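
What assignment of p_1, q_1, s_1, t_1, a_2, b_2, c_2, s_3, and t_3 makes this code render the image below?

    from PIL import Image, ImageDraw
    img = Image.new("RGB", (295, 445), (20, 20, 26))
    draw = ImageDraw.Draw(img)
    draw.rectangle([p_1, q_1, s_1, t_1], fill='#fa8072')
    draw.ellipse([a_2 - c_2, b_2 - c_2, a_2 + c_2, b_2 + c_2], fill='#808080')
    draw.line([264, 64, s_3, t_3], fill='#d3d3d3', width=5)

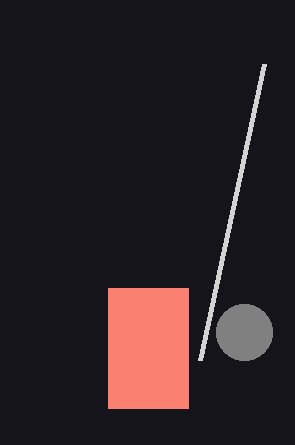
p_1 = 108
q_1 = 288
s_1 = 188
t_1 = 408
a_2 = 244
b_2 = 332
c_2 = 28
s_3 = 200
t_3 = 360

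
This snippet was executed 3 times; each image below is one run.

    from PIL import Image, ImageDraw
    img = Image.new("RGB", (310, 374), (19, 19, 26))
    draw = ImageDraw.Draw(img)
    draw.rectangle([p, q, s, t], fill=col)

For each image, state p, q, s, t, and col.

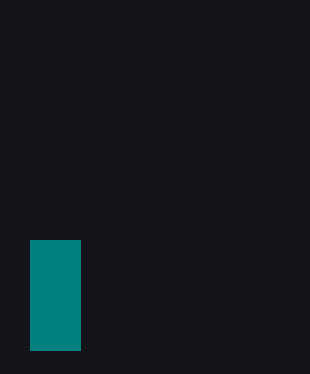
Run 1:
p = 30
q = 240
s = 80
t = 350
col = 'teal'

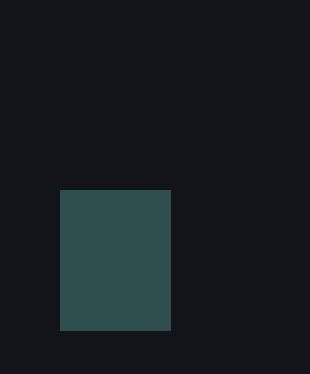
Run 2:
p = 60, q = 190, s = 170, t = 330, col = 'darkslategray'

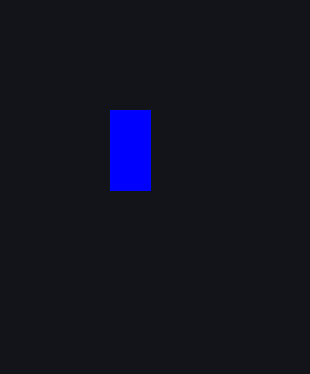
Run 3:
p = 110, q = 110, s = 150, t = 190, col = 'blue'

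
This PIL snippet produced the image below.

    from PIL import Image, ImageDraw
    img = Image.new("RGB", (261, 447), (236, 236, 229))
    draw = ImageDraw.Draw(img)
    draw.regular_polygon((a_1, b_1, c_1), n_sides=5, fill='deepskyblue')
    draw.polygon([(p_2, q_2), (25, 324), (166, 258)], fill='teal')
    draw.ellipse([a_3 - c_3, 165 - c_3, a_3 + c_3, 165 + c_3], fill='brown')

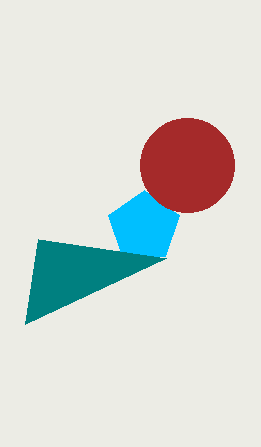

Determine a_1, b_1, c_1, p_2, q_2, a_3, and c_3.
a_1 = 144, b_1 = 227, c_1 = 37, p_2 = 38, q_2 = 239, a_3 = 187, c_3 = 47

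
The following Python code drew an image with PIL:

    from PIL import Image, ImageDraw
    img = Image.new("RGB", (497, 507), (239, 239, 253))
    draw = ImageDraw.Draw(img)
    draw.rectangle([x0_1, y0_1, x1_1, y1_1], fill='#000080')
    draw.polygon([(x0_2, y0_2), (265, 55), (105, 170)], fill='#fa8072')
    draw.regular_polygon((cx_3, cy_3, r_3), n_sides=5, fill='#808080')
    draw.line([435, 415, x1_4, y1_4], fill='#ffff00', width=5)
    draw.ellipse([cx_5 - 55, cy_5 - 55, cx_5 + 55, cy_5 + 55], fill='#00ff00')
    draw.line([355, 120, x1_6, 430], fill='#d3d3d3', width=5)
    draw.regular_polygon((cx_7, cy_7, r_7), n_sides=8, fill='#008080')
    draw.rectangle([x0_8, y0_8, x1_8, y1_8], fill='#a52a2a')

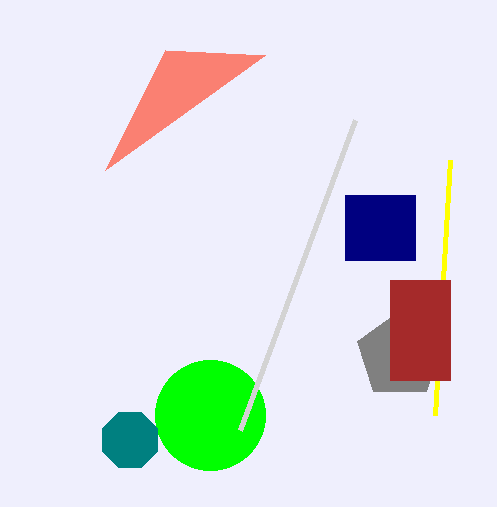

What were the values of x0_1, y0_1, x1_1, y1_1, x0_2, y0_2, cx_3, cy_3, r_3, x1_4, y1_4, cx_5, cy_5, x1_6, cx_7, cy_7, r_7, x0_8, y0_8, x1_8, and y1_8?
x0_1 = 345
y0_1 = 195
x1_1 = 415
y1_1 = 260
x0_2 = 165
y0_2 = 50
cx_3 = 400
cy_3 = 355
r_3 = 45
x1_4 = 450
y1_4 = 160
cx_5 = 210
cy_5 = 415
x1_6 = 240
cx_7 = 130
cy_7 = 440
r_7 = 30
x0_8 = 390
y0_8 = 280
x1_8 = 450
y1_8 = 380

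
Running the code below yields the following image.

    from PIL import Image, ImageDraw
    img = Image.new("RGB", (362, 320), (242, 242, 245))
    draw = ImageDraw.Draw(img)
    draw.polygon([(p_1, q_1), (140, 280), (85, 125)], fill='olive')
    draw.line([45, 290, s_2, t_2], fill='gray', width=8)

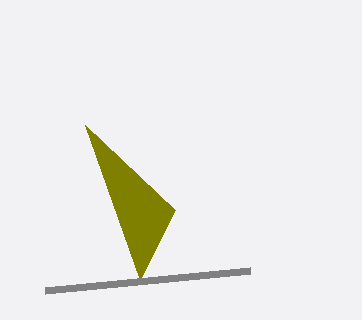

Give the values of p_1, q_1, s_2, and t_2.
p_1 = 175; q_1 = 210; s_2 = 250; t_2 = 270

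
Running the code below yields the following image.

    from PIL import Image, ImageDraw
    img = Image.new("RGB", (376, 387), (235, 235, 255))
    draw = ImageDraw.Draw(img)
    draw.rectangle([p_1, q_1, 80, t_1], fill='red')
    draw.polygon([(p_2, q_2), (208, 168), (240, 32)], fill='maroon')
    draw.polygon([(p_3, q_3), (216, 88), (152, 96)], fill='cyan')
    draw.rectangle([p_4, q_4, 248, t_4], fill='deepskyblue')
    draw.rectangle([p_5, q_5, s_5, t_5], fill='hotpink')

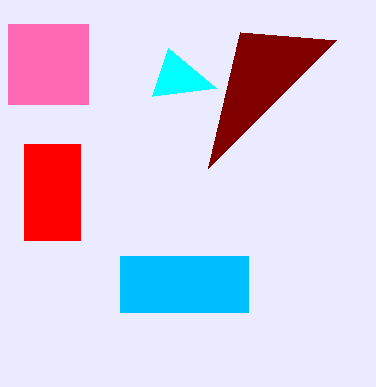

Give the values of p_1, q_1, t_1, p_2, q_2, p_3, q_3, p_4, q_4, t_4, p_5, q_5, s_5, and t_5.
p_1 = 24
q_1 = 144
t_1 = 240
p_2 = 336
q_2 = 40
p_3 = 168
q_3 = 48
p_4 = 120
q_4 = 256
t_4 = 312
p_5 = 8
q_5 = 24
s_5 = 88
t_5 = 104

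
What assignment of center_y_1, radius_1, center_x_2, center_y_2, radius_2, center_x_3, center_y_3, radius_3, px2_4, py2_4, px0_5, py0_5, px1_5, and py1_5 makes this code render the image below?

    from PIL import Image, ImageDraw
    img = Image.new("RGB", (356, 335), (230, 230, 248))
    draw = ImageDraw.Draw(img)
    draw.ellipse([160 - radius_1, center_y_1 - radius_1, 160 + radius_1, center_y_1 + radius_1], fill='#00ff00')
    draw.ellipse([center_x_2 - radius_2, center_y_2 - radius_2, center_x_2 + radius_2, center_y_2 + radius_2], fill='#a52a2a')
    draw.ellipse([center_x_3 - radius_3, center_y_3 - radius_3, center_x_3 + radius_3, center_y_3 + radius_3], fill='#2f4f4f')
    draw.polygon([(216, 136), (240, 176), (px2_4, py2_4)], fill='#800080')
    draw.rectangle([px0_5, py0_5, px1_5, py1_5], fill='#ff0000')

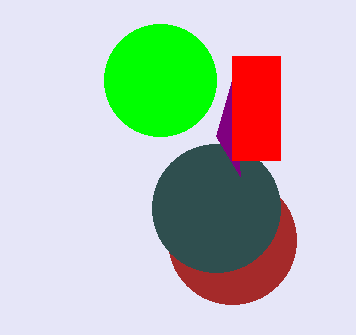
center_y_1 = 80, radius_1 = 56, center_x_2 = 232, center_y_2 = 240, radius_2 = 64, center_x_3 = 216, center_y_3 = 208, radius_3 = 64, px2_4 = 232, py2_4 = 80, px0_5 = 232, py0_5 = 56, px1_5 = 280, py1_5 = 160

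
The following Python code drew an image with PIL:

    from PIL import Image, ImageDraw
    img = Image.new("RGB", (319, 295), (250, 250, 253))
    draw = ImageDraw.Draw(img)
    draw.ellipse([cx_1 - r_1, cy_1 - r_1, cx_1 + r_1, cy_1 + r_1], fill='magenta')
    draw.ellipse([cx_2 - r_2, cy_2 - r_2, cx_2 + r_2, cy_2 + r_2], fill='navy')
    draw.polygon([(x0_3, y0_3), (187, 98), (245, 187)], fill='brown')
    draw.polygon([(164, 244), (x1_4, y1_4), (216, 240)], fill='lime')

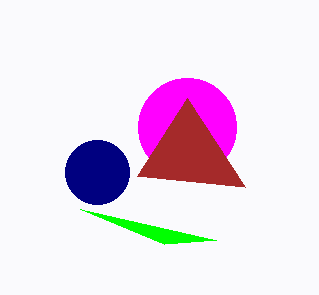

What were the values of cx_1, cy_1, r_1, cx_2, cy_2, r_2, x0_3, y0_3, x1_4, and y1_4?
cx_1 = 187
cy_1 = 127
r_1 = 49
cx_2 = 97
cy_2 = 172
r_2 = 32
x0_3 = 137
y0_3 = 176
x1_4 = 80
y1_4 = 209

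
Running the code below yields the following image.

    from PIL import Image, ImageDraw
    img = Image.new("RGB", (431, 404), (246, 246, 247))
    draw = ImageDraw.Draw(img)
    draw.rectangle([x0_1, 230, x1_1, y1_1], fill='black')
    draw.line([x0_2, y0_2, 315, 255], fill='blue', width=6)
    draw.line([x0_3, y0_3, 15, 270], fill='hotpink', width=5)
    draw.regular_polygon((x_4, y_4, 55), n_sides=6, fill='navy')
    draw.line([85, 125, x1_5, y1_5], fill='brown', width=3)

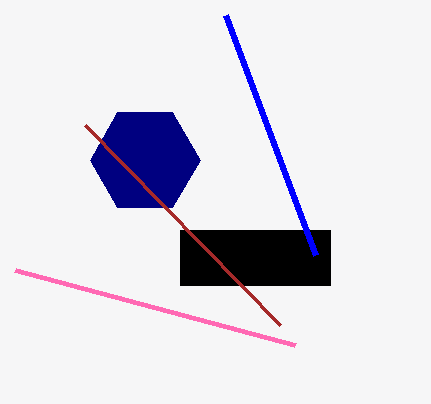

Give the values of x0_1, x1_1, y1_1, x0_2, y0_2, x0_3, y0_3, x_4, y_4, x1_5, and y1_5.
x0_1 = 180; x1_1 = 330; y1_1 = 285; x0_2 = 225; y0_2 = 15; x0_3 = 295; y0_3 = 345; x_4 = 145; y_4 = 160; x1_5 = 280; y1_5 = 325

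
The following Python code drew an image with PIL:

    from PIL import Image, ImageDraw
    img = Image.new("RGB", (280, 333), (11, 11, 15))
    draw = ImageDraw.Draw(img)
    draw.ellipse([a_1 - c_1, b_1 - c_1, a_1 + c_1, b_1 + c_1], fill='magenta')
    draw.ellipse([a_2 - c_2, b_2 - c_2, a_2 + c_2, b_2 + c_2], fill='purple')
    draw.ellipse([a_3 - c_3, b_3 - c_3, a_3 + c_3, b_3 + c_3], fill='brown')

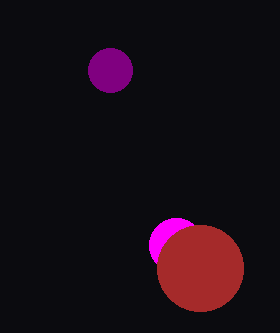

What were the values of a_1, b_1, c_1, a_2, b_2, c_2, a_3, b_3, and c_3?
a_1 = 176; b_1 = 245; c_1 = 27; a_2 = 110; b_2 = 70; c_2 = 22; a_3 = 200; b_3 = 268; c_3 = 43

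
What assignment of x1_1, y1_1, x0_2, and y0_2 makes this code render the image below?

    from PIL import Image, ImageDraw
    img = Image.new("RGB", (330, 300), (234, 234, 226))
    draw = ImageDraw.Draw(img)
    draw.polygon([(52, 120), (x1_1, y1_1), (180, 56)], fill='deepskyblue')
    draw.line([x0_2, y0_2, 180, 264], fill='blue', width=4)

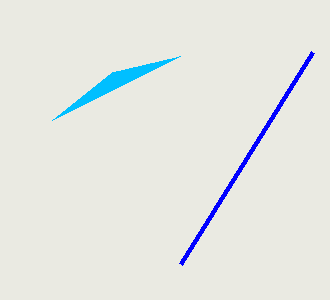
x1_1 = 112; y1_1 = 72; x0_2 = 312; y0_2 = 52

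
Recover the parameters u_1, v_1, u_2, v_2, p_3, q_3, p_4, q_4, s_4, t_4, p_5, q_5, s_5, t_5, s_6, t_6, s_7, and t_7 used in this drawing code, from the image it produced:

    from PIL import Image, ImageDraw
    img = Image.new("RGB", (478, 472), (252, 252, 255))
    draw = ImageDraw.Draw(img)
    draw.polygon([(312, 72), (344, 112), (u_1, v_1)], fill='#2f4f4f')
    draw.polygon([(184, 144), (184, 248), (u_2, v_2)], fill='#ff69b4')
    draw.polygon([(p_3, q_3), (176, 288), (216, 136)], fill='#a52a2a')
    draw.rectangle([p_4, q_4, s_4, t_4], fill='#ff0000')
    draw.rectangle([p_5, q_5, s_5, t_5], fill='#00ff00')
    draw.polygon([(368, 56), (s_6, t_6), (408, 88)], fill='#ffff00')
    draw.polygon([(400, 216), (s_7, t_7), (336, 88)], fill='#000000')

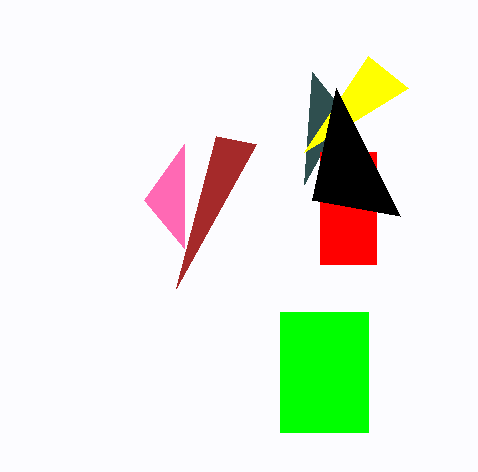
u_1 = 304
v_1 = 184
u_2 = 144
v_2 = 200
p_3 = 256
q_3 = 144
p_4 = 320
q_4 = 152
s_4 = 376
t_4 = 264
p_5 = 280
q_5 = 312
s_5 = 368
t_5 = 432
s_6 = 304
t_6 = 152
s_7 = 312
t_7 = 200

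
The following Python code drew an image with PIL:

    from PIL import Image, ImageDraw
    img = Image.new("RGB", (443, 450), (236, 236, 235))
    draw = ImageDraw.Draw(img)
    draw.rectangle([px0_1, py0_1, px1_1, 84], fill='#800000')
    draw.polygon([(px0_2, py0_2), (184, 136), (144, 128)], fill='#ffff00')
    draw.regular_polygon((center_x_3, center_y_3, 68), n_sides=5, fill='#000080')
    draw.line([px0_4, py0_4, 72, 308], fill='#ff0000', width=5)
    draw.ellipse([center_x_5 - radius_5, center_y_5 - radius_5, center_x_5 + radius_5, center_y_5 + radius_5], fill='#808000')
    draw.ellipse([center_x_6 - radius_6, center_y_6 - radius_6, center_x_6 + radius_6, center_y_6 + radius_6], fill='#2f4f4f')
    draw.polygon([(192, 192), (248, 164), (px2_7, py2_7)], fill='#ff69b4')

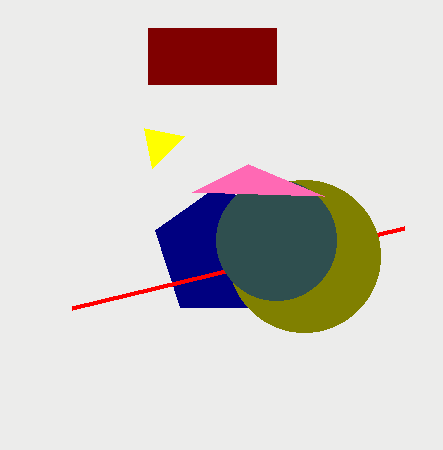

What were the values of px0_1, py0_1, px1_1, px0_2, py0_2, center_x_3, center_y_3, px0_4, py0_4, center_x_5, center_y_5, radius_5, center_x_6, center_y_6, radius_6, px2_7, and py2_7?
px0_1 = 148, py0_1 = 28, px1_1 = 276, px0_2 = 152, py0_2 = 168, center_x_3 = 220, center_y_3 = 252, px0_4 = 404, py0_4 = 228, center_x_5 = 304, center_y_5 = 256, radius_5 = 76, center_x_6 = 276, center_y_6 = 240, radius_6 = 60, px2_7 = 324, py2_7 = 196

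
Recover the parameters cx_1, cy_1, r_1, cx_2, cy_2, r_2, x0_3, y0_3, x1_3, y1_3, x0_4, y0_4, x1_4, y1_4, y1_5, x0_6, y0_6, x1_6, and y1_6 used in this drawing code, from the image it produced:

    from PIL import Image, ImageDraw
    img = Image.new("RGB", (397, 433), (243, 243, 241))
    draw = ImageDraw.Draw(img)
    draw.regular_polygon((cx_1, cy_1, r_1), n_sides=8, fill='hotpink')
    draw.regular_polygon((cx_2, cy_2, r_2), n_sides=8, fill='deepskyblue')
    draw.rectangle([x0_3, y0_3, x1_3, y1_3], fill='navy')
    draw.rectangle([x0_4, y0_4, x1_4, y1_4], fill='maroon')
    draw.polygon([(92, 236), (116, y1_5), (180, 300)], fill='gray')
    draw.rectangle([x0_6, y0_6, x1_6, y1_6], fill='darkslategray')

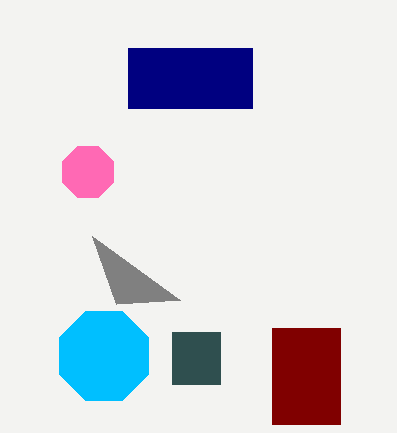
cx_1 = 88, cy_1 = 172, r_1 = 28, cx_2 = 104, cy_2 = 356, r_2 = 48, x0_3 = 128, y0_3 = 48, x1_3 = 252, y1_3 = 108, x0_4 = 272, y0_4 = 328, x1_4 = 340, y1_4 = 424, y1_5 = 304, x0_6 = 172, y0_6 = 332, x1_6 = 220, y1_6 = 384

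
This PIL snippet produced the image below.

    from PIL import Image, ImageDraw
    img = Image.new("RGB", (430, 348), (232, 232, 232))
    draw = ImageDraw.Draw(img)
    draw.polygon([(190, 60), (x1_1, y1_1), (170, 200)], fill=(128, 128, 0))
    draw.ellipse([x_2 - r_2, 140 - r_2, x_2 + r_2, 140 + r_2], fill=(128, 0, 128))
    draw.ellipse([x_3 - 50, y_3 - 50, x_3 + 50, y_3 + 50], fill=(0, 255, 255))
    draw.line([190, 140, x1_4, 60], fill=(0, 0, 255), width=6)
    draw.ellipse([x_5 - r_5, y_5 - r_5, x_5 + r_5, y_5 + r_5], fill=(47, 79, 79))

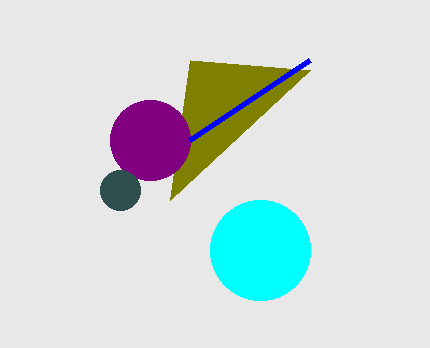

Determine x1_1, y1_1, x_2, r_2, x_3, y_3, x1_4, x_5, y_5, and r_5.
x1_1 = 310
y1_1 = 70
x_2 = 150
r_2 = 40
x_3 = 260
y_3 = 250
x1_4 = 310
x_5 = 120
y_5 = 190
r_5 = 20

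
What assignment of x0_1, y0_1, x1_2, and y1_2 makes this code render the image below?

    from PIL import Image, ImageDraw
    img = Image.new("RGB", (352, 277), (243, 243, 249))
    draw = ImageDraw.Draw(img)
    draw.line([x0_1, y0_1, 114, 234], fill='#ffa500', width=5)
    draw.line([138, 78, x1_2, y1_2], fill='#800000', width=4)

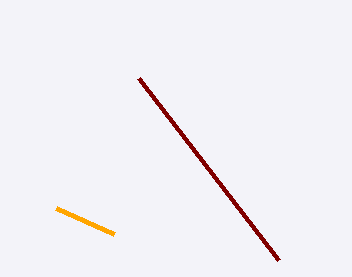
x0_1 = 56
y0_1 = 208
x1_2 = 278
y1_2 = 260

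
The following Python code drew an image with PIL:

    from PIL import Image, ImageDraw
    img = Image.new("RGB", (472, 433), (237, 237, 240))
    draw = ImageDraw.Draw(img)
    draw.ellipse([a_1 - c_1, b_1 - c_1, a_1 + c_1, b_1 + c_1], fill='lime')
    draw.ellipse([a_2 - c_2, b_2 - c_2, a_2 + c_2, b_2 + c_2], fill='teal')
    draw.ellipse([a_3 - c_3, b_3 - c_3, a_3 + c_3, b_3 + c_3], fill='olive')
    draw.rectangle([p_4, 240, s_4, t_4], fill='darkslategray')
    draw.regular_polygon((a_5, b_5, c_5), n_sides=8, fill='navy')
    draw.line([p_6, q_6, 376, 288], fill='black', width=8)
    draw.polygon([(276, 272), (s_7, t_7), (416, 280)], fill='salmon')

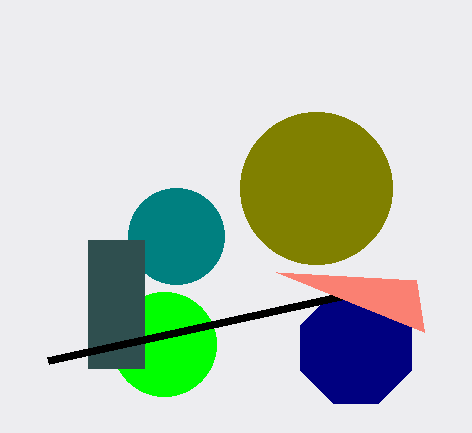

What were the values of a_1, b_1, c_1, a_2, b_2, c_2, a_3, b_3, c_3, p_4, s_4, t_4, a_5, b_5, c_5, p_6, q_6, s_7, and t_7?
a_1 = 164
b_1 = 344
c_1 = 52
a_2 = 176
b_2 = 236
c_2 = 48
a_3 = 316
b_3 = 188
c_3 = 76
p_4 = 88
s_4 = 144
t_4 = 368
a_5 = 356
b_5 = 348
c_5 = 60
p_6 = 48
q_6 = 360
s_7 = 424
t_7 = 332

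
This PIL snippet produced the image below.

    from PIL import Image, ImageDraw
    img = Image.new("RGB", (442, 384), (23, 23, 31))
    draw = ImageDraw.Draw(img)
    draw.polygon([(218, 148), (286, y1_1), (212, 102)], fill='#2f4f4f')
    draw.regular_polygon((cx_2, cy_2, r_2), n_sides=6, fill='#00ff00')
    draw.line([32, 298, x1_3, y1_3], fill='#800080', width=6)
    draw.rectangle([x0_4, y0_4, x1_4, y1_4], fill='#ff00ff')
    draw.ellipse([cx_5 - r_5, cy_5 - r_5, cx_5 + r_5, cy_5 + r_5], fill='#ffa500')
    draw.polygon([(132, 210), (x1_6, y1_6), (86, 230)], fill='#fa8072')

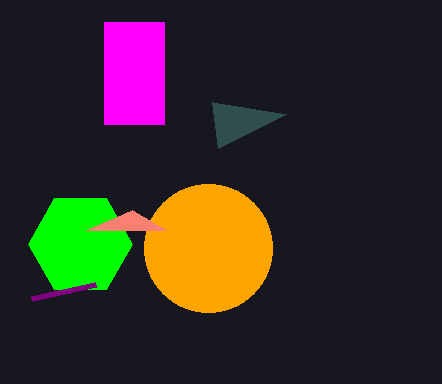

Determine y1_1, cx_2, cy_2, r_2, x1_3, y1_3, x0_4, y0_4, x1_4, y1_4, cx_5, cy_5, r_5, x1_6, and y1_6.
y1_1 = 114, cx_2 = 80, cy_2 = 244, r_2 = 52, x1_3 = 96, y1_3 = 284, x0_4 = 104, y0_4 = 22, x1_4 = 164, y1_4 = 124, cx_5 = 208, cy_5 = 248, r_5 = 64, x1_6 = 166, y1_6 = 230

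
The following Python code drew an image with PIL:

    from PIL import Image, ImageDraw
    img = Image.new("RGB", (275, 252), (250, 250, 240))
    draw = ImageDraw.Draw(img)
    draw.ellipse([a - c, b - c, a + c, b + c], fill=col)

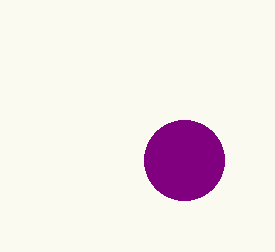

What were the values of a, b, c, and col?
a = 184, b = 160, c = 40, col = 'purple'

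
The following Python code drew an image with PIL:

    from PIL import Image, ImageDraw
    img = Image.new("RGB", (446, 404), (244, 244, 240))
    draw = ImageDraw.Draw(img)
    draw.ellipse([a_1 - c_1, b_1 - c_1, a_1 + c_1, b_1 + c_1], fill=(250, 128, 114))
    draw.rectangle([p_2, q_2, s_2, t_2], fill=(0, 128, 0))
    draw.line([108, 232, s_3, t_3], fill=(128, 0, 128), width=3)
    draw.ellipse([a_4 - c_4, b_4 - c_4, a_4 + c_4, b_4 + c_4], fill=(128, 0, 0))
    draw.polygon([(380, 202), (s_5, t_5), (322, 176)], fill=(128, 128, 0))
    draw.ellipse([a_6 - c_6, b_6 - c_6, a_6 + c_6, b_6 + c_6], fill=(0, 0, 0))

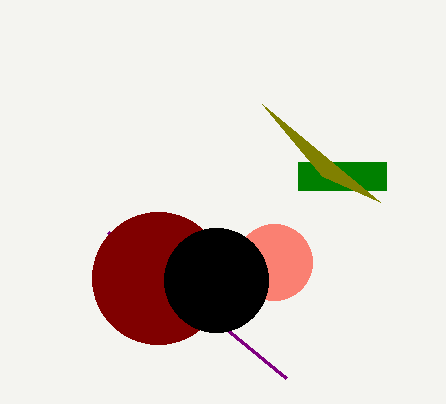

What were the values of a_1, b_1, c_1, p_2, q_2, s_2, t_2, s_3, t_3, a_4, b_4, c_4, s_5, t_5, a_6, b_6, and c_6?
a_1 = 274
b_1 = 262
c_1 = 38
p_2 = 298
q_2 = 162
s_2 = 386
t_2 = 190
s_3 = 286
t_3 = 378
a_4 = 158
b_4 = 278
c_4 = 66
s_5 = 262
t_5 = 104
a_6 = 216
b_6 = 280
c_6 = 52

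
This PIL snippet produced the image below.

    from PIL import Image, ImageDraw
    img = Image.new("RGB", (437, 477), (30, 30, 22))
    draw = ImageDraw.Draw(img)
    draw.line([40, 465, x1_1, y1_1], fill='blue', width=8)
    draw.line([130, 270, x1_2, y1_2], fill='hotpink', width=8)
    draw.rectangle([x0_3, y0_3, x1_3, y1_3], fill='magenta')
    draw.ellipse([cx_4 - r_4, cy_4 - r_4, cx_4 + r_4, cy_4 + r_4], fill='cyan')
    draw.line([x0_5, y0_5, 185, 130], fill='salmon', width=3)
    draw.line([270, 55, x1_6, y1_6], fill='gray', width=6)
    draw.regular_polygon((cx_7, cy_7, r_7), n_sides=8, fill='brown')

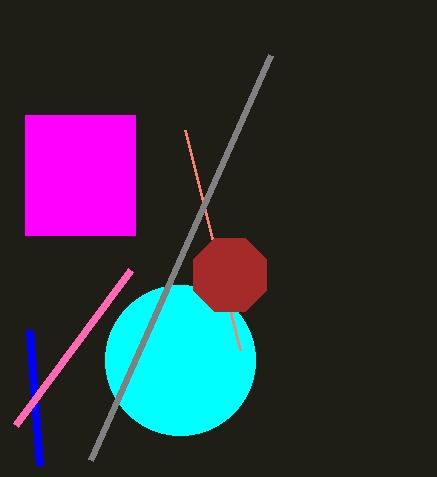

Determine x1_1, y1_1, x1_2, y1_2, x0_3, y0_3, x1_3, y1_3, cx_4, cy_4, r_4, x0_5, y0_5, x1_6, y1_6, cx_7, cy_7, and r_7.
x1_1 = 30; y1_1 = 330; x1_2 = 15; y1_2 = 425; x0_3 = 25; y0_3 = 115; x1_3 = 135; y1_3 = 235; cx_4 = 180; cy_4 = 360; r_4 = 75; x0_5 = 240; y0_5 = 350; x1_6 = 90; y1_6 = 460; cx_7 = 230; cy_7 = 275; r_7 = 40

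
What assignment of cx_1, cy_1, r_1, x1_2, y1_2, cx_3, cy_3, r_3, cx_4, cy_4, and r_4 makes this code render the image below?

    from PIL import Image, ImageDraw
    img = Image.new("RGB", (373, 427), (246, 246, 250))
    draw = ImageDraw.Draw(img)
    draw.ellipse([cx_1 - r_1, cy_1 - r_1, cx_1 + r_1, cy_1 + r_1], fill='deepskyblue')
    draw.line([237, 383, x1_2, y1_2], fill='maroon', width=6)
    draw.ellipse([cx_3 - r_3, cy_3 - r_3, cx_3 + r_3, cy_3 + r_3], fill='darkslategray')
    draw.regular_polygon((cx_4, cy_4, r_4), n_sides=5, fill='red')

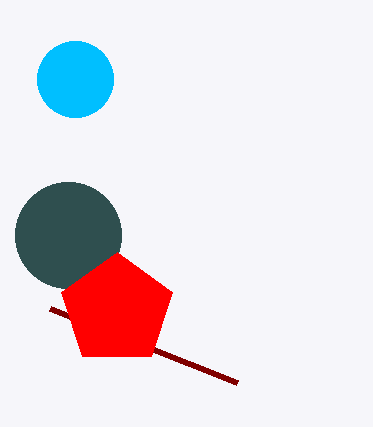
cx_1 = 75; cy_1 = 79; r_1 = 38; x1_2 = 50; y1_2 = 309; cx_3 = 68; cy_3 = 235; r_3 = 53; cx_4 = 117; cy_4 = 310; r_4 = 58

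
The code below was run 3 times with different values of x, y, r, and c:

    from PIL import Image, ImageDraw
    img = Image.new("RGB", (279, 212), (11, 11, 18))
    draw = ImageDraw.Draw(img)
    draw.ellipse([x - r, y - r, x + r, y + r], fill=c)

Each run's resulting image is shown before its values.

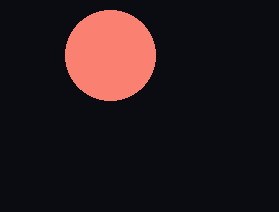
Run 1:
x = 110
y = 55
r = 45
c = 'salmon'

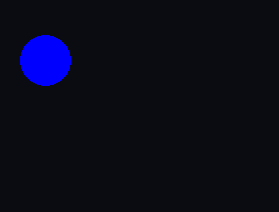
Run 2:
x = 45; y = 60; r = 25; c = 'blue'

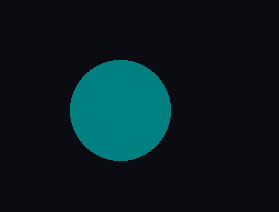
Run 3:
x = 120; y = 110; r = 50; c = 'teal'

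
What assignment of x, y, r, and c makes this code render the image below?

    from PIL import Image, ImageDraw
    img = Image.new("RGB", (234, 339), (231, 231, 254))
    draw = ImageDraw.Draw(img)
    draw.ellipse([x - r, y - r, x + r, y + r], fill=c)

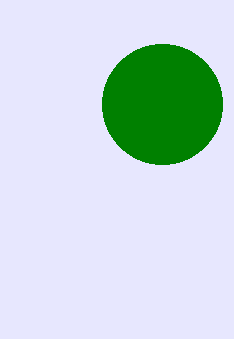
x = 162
y = 104
r = 60
c = 'green'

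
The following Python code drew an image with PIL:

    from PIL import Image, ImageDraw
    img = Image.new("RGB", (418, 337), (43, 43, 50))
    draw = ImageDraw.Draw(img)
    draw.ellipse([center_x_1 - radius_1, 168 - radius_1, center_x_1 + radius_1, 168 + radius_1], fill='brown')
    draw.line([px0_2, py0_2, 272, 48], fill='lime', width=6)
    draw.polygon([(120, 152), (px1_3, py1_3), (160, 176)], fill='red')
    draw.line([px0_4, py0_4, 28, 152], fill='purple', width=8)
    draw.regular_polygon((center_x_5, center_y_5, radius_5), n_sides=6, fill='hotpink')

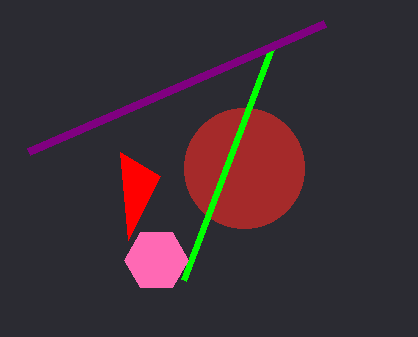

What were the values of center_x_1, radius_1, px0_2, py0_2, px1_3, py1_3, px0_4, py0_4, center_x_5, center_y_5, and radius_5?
center_x_1 = 244
radius_1 = 60
px0_2 = 184
py0_2 = 280
px1_3 = 128
py1_3 = 240
px0_4 = 324
py0_4 = 24
center_x_5 = 156
center_y_5 = 260
radius_5 = 32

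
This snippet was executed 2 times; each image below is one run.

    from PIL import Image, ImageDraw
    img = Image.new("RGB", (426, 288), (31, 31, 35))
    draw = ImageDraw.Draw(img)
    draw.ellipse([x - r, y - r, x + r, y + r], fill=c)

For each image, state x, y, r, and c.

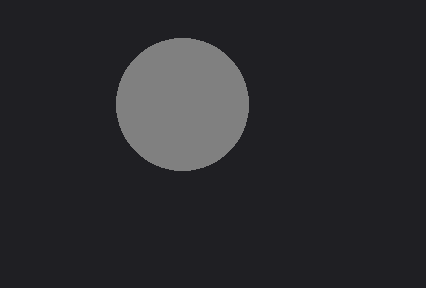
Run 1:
x = 182
y = 104
r = 66
c = 'gray'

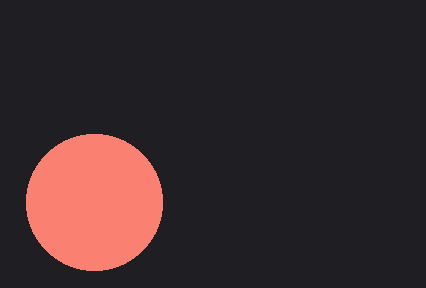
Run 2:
x = 94, y = 202, r = 68, c = 'salmon'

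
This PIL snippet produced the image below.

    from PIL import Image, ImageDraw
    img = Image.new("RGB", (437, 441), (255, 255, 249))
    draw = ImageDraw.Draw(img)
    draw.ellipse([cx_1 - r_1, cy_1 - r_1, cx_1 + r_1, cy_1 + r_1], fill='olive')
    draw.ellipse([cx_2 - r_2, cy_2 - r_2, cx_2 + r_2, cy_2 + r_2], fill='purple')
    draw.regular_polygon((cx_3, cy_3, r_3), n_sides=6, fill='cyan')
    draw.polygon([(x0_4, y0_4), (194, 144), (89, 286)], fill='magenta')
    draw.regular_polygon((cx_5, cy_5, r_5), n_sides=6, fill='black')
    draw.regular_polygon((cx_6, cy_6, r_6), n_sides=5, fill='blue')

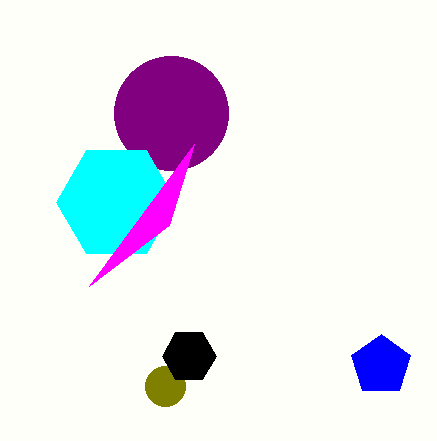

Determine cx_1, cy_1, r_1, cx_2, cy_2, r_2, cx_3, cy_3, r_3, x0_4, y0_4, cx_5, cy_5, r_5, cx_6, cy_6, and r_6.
cx_1 = 165; cy_1 = 386; r_1 = 20; cx_2 = 171; cy_2 = 113; r_2 = 57; cx_3 = 116; cy_3 = 202; r_3 = 60; x0_4 = 169; y0_4 = 225; cx_5 = 189; cy_5 = 356; r_5 = 27; cx_6 = 381; cy_6 = 365; r_6 = 31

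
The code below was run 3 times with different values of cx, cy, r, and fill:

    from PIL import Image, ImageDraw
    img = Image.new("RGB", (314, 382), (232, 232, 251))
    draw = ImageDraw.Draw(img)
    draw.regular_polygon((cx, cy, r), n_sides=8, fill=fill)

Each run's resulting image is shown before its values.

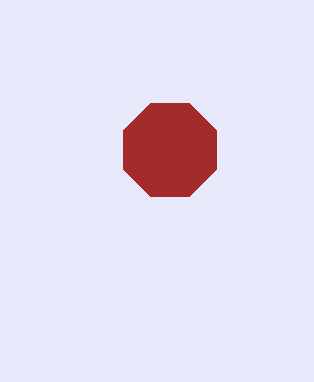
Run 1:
cx = 170
cy = 150
r = 50
fill = 'brown'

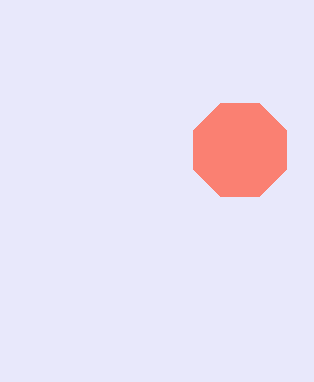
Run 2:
cx = 240, cy = 150, r = 50, fill = 'salmon'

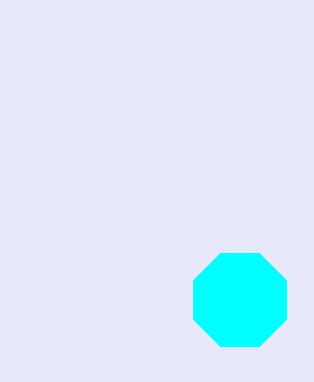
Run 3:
cx = 240, cy = 300, r = 50, fill = 'cyan'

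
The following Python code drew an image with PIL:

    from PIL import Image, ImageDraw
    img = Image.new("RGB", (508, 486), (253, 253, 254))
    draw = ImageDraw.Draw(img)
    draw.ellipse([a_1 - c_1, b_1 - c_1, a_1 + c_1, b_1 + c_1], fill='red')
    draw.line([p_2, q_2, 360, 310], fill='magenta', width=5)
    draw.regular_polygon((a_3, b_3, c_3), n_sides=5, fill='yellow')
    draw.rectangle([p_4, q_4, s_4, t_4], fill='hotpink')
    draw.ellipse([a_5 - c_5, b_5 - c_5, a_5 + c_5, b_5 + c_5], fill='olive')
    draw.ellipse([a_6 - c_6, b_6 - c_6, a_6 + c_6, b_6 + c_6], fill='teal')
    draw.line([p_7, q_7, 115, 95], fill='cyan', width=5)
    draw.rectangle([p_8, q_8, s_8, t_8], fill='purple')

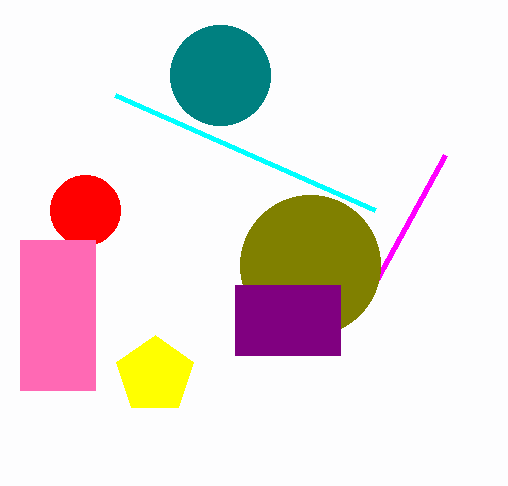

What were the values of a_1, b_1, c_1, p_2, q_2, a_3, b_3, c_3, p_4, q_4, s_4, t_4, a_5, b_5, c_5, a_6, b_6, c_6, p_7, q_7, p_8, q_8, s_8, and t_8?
a_1 = 85; b_1 = 210; c_1 = 35; p_2 = 445; q_2 = 155; a_3 = 155; b_3 = 375; c_3 = 40; p_4 = 20; q_4 = 240; s_4 = 95; t_4 = 390; a_5 = 310; b_5 = 265; c_5 = 70; a_6 = 220; b_6 = 75; c_6 = 50; p_7 = 375; q_7 = 210; p_8 = 235; q_8 = 285; s_8 = 340; t_8 = 355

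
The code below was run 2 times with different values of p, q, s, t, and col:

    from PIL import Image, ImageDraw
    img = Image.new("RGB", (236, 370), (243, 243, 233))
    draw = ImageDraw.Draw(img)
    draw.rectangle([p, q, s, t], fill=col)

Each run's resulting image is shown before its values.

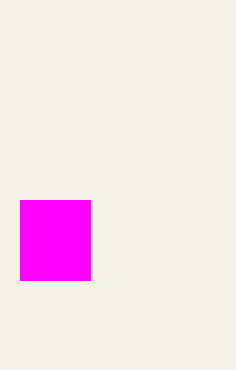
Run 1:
p = 20
q = 200
s = 90
t = 280
col = 'magenta'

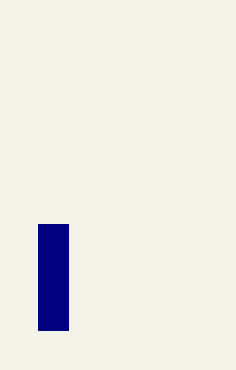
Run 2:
p = 38; q = 224; s = 68; t = 330; col = 'navy'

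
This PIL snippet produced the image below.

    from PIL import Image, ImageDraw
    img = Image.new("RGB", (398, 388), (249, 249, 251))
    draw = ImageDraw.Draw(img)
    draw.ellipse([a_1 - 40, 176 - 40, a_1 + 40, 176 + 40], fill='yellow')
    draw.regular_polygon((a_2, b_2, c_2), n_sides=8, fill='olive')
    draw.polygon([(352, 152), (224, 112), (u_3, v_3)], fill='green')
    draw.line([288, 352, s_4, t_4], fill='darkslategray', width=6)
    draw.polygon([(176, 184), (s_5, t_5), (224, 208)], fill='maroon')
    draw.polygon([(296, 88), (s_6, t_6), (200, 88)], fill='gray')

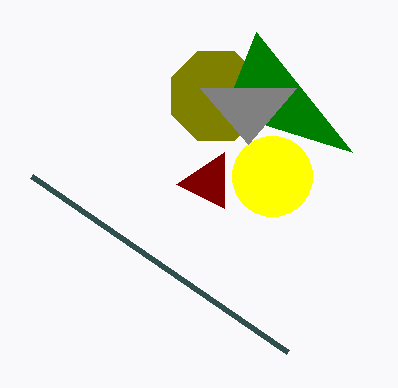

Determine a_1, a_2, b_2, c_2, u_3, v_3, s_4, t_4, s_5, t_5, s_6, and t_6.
a_1 = 272
a_2 = 216
b_2 = 96
c_2 = 48
u_3 = 256
v_3 = 32
s_4 = 32
t_4 = 176
s_5 = 224
t_5 = 152
s_6 = 248
t_6 = 144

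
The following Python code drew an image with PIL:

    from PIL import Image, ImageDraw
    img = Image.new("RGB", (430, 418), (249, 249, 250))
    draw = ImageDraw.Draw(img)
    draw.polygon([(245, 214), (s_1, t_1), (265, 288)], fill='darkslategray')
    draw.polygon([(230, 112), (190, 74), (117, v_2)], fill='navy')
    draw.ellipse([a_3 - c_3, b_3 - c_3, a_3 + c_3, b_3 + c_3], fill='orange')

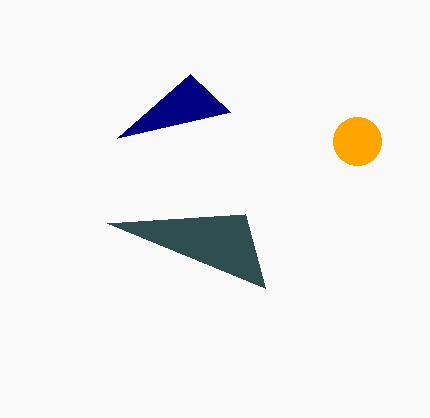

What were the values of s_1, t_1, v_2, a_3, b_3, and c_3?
s_1 = 107, t_1 = 223, v_2 = 138, a_3 = 357, b_3 = 141, c_3 = 24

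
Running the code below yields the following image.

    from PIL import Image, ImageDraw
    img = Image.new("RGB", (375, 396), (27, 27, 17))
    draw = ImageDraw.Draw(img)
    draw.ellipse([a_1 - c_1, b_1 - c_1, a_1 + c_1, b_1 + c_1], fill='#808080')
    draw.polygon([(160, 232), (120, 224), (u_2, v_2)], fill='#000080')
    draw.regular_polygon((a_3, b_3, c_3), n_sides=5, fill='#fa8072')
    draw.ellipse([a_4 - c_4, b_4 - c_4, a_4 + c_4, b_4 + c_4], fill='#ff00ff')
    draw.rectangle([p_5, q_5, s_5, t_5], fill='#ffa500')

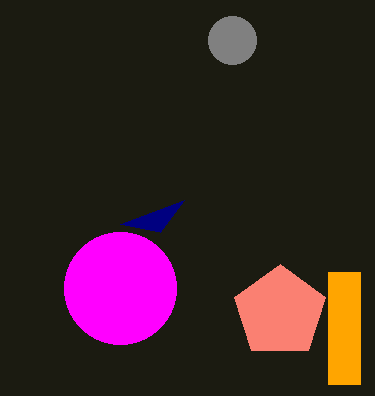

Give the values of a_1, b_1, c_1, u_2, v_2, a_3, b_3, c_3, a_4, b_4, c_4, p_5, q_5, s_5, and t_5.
a_1 = 232; b_1 = 40; c_1 = 24; u_2 = 184; v_2 = 200; a_3 = 280; b_3 = 312; c_3 = 48; a_4 = 120; b_4 = 288; c_4 = 56; p_5 = 328; q_5 = 272; s_5 = 360; t_5 = 384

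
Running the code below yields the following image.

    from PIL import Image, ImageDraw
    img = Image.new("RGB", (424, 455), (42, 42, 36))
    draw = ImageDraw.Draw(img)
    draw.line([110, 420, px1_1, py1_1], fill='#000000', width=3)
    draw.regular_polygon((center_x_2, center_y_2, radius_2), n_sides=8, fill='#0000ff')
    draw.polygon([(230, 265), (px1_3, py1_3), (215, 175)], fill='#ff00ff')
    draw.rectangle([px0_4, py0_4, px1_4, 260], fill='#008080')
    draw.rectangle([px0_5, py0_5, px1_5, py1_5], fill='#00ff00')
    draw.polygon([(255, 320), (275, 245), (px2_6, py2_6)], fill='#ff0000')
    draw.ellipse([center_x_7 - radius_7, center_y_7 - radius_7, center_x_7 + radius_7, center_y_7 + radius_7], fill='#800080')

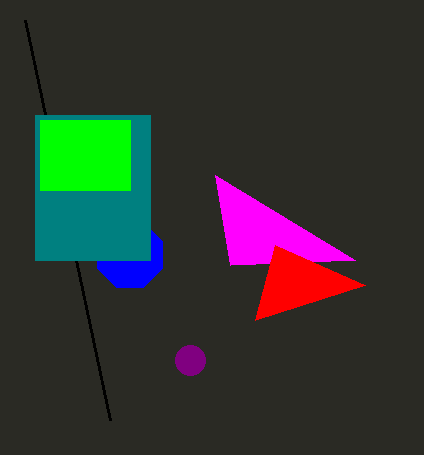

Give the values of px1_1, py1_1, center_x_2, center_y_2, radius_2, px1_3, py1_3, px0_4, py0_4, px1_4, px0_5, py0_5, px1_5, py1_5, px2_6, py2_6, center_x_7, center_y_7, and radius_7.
px1_1 = 25, py1_1 = 20, center_x_2 = 130, center_y_2 = 255, radius_2 = 35, px1_3 = 355, py1_3 = 260, px0_4 = 35, py0_4 = 115, px1_4 = 150, px0_5 = 40, py0_5 = 120, px1_5 = 130, py1_5 = 190, px2_6 = 365, py2_6 = 285, center_x_7 = 190, center_y_7 = 360, radius_7 = 15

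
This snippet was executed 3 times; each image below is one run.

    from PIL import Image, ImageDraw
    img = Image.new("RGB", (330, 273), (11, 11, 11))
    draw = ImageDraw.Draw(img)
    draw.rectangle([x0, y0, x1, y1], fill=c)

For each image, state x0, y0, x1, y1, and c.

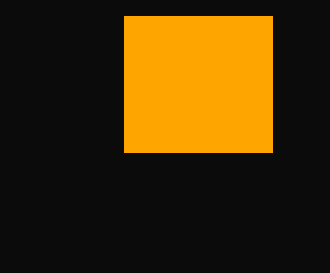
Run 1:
x0 = 124, y0 = 16, x1 = 272, y1 = 152, c = 'orange'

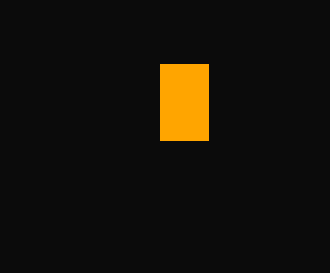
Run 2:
x0 = 160, y0 = 64, x1 = 208, y1 = 140, c = 'orange'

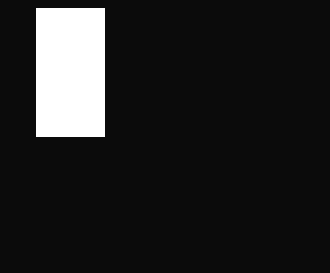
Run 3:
x0 = 36; y0 = 8; x1 = 104; y1 = 136; c = 'white'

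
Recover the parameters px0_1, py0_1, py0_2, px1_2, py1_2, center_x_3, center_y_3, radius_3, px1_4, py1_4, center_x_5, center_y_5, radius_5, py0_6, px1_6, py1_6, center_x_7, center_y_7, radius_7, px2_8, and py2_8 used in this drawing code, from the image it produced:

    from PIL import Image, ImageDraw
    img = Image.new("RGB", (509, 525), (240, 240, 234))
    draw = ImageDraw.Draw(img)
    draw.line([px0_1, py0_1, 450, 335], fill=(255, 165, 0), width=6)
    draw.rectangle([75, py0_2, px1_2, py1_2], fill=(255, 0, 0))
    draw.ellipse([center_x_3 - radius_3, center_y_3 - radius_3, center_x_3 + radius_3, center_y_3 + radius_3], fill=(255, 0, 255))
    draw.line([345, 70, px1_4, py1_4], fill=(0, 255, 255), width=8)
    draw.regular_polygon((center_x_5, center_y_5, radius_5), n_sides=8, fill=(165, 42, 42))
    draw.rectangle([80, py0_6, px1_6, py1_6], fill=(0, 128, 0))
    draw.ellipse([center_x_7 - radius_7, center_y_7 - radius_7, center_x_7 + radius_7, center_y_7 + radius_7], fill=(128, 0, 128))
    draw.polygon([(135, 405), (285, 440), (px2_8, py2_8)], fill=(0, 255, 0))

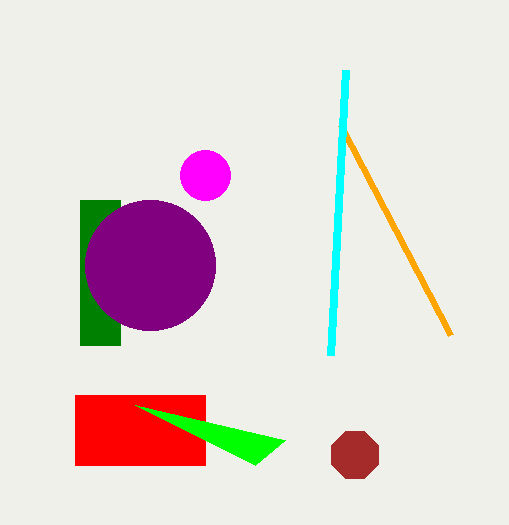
px0_1 = 340; py0_1 = 125; py0_2 = 395; px1_2 = 205; py1_2 = 465; center_x_3 = 205; center_y_3 = 175; radius_3 = 25; px1_4 = 330; py1_4 = 355; center_x_5 = 355; center_y_5 = 455; radius_5 = 25; py0_6 = 200; px1_6 = 120; py1_6 = 345; center_x_7 = 150; center_y_7 = 265; radius_7 = 65; px2_8 = 255; py2_8 = 465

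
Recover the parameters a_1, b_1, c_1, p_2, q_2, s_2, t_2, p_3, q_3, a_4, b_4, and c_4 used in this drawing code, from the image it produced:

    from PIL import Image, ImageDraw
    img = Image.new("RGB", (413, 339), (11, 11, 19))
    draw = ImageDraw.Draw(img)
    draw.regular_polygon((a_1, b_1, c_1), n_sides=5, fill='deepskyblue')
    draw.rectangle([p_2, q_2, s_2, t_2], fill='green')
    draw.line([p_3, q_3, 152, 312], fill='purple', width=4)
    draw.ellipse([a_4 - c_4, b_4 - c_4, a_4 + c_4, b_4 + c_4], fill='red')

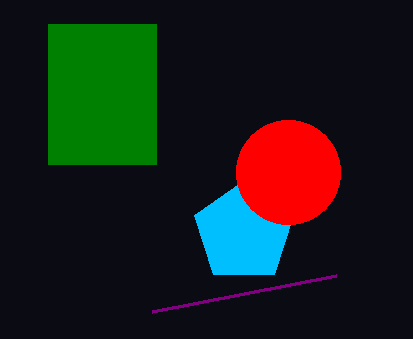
a_1 = 244
b_1 = 232
c_1 = 52
p_2 = 48
q_2 = 24
s_2 = 156
t_2 = 164
p_3 = 336
q_3 = 276
a_4 = 288
b_4 = 172
c_4 = 52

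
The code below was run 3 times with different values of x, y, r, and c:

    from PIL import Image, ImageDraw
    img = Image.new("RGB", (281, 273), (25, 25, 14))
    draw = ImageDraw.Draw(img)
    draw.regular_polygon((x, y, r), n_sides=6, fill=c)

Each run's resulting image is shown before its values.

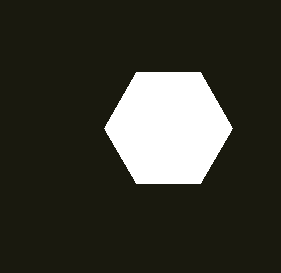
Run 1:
x = 168; y = 128; r = 64; c = 'white'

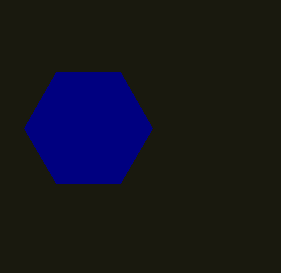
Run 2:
x = 88; y = 128; r = 64; c = 'navy'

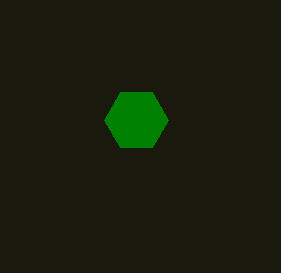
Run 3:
x = 136
y = 120
r = 32
c = 'green'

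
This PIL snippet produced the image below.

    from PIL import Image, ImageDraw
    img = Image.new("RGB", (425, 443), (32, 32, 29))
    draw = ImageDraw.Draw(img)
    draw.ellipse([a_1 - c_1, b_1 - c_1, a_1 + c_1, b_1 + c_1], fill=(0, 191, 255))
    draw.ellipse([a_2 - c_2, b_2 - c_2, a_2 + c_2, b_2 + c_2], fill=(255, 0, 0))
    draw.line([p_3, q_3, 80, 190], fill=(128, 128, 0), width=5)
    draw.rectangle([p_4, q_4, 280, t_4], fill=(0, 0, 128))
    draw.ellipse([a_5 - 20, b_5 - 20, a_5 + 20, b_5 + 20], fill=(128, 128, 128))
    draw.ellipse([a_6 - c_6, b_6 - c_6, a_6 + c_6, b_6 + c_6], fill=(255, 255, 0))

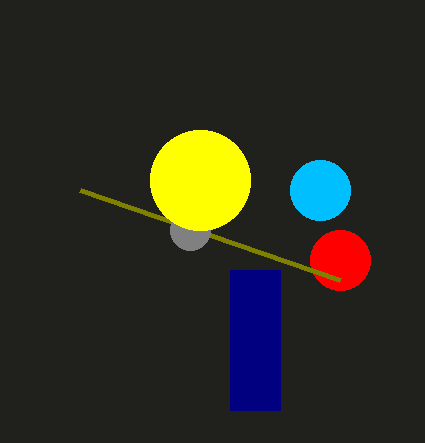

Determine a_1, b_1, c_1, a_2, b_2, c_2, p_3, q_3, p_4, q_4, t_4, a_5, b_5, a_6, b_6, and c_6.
a_1 = 320; b_1 = 190; c_1 = 30; a_2 = 340; b_2 = 260; c_2 = 30; p_3 = 340; q_3 = 280; p_4 = 230; q_4 = 270; t_4 = 410; a_5 = 190; b_5 = 230; a_6 = 200; b_6 = 180; c_6 = 50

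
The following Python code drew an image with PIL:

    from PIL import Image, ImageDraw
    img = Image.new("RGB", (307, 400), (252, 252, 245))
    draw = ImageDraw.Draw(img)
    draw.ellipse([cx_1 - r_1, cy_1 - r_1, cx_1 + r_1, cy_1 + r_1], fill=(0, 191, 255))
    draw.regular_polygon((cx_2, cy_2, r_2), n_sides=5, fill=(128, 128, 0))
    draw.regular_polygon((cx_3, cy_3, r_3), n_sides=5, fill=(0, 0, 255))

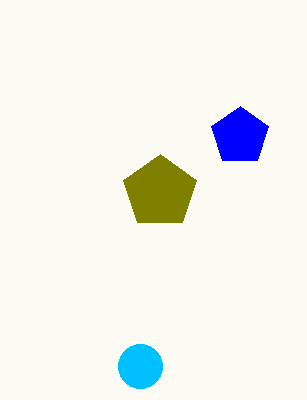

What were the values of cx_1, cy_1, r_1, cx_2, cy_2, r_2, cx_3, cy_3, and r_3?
cx_1 = 140
cy_1 = 366
r_1 = 22
cx_2 = 160
cy_2 = 192
r_2 = 38
cx_3 = 240
cy_3 = 136
r_3 = 30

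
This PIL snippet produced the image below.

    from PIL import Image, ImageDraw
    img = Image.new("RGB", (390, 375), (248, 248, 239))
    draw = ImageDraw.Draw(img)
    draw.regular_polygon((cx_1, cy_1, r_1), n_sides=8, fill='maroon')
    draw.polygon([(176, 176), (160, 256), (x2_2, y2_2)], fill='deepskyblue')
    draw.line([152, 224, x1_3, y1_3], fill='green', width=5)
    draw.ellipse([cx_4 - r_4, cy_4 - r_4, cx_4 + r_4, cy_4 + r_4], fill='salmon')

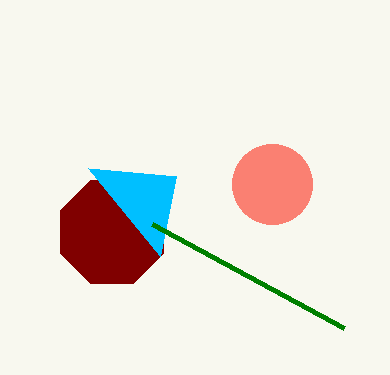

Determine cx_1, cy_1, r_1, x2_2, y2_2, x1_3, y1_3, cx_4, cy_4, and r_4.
cx_1 = 112, cy_1 = 232, r_1 = 56, x2_2 = 88, y2_2 = 168, x1_3 = 344, y1_3 = 328, cx_4 = 272, cy_4 = 184, r_4 = 40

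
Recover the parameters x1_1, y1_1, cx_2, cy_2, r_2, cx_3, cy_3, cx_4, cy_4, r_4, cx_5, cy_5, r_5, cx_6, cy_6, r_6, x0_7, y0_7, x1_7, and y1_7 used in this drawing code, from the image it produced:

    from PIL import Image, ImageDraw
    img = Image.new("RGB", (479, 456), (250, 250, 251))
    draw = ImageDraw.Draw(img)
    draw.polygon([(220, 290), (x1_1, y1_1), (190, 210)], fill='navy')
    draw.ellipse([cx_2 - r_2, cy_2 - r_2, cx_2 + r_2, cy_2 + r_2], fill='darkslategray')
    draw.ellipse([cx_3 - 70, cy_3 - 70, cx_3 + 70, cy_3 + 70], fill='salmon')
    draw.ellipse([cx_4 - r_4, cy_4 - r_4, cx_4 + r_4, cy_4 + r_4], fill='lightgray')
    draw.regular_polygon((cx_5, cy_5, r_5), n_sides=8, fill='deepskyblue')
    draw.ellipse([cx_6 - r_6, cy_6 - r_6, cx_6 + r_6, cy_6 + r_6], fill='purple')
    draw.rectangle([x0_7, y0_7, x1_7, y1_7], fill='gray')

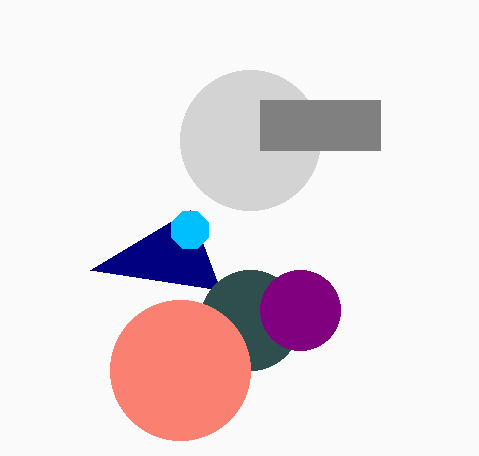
x1_1 = 90
y1_1 = 270
cx_2 = 250
cy_2 = 320
r_2 = 50
cx_3 = 180
cy_3 = 370
cx_4 = 250
cy_4 = 140
r_4 = 70
cx_5 = 190
cy_5 = 230
r_5 = 20
cx_6 = 300
cy_6 = 310
r_6 = 40
x0_7 = 260
y0_7 = 100
x1_7 = 380
y1_7 = 150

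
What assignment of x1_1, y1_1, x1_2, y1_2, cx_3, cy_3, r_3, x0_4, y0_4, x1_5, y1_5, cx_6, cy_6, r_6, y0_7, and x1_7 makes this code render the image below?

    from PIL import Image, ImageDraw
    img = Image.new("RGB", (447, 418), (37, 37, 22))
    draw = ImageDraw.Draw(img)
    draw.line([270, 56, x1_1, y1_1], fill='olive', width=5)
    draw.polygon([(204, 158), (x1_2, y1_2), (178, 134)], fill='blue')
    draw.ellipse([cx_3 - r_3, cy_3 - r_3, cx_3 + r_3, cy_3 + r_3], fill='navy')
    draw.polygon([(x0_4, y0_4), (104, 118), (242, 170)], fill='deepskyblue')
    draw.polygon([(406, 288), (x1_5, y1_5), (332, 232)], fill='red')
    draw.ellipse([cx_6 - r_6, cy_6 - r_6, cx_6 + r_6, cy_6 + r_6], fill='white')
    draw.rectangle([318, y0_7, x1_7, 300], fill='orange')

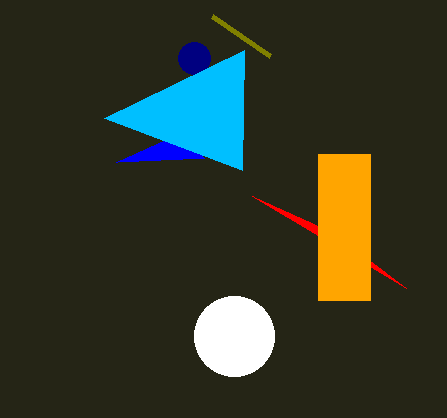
x1_1 = 212; y1_1 = 16; x1_2 = 116; y1_2 = 162; cx_3 = 194; cy_3 = 58; r_3 = 16; x0_4 = 244; y0_4 = 50; x1_5 = 252; y1_5 = 196; cx_6 = 234; cy_6 = 336; r_6 = 40; y0_7 = 154; x1_7 = 370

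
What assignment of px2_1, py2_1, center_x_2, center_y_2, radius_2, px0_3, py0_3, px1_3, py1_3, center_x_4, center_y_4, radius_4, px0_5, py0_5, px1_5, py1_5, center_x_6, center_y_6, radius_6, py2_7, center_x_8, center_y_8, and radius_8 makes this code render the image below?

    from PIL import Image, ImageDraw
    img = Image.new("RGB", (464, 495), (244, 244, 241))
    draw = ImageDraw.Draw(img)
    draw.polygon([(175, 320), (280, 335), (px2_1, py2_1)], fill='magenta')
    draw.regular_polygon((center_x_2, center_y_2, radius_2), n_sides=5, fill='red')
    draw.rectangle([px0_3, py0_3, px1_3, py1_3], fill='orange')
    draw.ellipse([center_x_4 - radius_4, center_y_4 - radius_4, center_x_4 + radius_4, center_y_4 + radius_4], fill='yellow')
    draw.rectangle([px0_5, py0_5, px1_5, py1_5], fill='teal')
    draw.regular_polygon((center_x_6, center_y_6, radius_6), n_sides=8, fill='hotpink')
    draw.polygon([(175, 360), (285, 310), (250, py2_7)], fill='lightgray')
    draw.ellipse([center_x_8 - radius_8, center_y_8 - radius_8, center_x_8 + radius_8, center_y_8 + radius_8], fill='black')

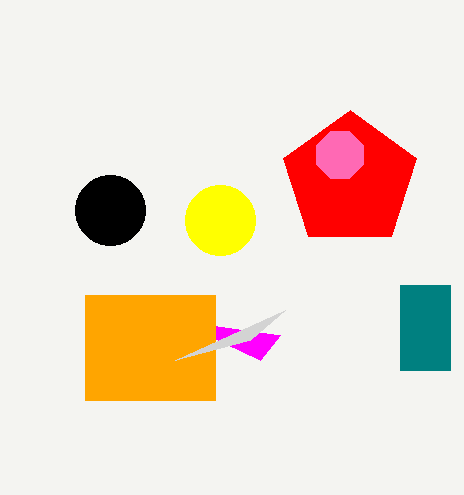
px2_1 = 260
py2_1 = 360
center_x_2 = 350
center_y_2 = 180
radius_2 = 70
px0_3 = 85
py0_3 = 295
px1_3 = 215
py1_3 = 400
center_x_4 = 220
center_y_4 = 220
radius_4 = 35
px0_5 = 400
py0_5 = 285
px1_5 = 450
py1_5 = 370
center_x_6 = 340
center_y_6 = 155
radius_6 = 25
py2_7 = 340
center_x_8 = 110
center_y_8 = 210
radius_8 = 35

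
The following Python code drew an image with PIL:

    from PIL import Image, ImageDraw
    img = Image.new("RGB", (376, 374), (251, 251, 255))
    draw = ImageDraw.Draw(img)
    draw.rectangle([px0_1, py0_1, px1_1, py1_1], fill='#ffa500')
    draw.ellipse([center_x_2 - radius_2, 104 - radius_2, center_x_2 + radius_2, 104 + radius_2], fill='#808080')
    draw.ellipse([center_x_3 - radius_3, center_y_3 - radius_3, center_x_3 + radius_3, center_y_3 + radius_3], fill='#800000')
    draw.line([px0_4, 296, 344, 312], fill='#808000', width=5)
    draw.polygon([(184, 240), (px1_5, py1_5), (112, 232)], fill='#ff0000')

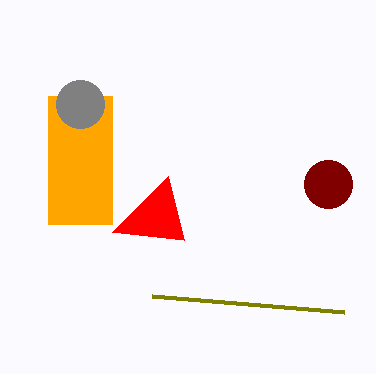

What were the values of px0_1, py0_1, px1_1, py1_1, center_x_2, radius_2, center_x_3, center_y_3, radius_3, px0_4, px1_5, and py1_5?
px0_1 = 48, py0_1 = 96, px1_1 = 112, py1_1 = 224, center_x_2 = 80, radius_2 = 24, center_x_3 = 328, center_y_3 = 184, radius_3 = 24, px0_4 = 152, px1_5 = 168, py1_5 = 176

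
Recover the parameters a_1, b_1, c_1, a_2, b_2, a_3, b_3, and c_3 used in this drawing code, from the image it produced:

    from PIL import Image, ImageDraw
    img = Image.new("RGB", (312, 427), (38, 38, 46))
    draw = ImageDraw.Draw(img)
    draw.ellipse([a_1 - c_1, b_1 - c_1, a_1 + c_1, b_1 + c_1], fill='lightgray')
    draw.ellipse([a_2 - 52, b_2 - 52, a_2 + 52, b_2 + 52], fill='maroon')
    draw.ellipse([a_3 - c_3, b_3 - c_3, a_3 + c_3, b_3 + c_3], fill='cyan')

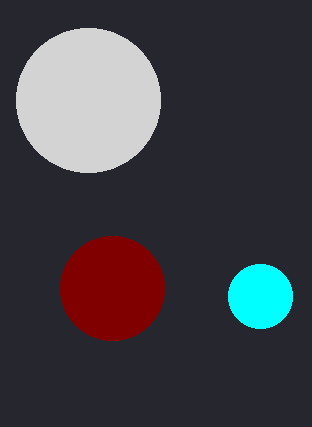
a_1 = 88; b_1 = 100; c_1 = 72; a_2 = 112; b_2 = 288; a_3 = 260; b_3 = 296; c_3 = 32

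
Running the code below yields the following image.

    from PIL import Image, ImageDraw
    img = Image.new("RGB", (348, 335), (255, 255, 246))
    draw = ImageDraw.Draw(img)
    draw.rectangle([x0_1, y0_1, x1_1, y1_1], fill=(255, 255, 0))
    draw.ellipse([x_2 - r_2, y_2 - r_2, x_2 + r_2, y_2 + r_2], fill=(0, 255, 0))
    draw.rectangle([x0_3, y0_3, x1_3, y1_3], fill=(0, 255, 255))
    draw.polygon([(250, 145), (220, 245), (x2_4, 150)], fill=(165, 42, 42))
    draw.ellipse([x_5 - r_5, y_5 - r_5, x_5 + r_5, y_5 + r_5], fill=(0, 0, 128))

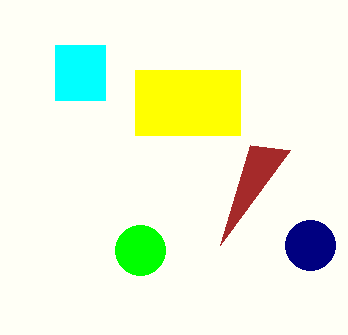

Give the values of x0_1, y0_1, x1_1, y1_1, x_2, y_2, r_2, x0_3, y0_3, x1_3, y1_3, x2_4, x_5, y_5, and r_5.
x0_1 = 135; y0_1 = 70; x1_1 = 240; y1_1 = 135; x_2 = 140; y_2 = 250; r_2 = 25; x0_3 = 55; y0_3 = 45; x1_3 = 105; y1_3 = 100; x2_4 = 290; x_5 = 310; y_5 = 245; r_5 = 25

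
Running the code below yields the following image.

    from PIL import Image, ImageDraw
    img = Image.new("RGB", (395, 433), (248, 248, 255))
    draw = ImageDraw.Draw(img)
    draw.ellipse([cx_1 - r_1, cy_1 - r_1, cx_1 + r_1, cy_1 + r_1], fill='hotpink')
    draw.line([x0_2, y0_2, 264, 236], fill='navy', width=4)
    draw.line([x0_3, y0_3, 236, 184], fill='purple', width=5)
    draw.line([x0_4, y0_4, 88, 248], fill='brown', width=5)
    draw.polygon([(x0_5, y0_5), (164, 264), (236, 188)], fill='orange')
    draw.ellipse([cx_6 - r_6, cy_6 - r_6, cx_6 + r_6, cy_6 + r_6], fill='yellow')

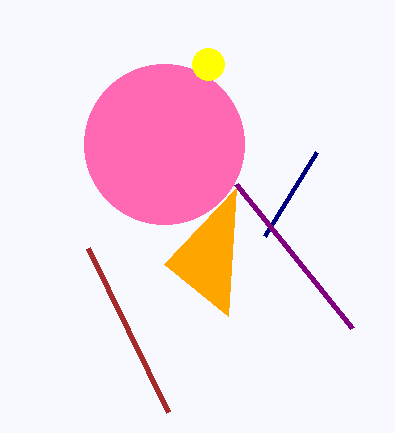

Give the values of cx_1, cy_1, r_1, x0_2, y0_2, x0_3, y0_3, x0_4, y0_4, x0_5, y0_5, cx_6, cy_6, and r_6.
cx_1 = 164; cy_1 = 144; r_1 = 80; x0_2 = 316; y0_2 = 152; x0_3 = 352; y0_3 = 328; x0_4 = 168; y0_4 = 412; x0_5 = 228; y0_5 = 316; cx_6 = 208; cy_6 = 64; r_6 = 16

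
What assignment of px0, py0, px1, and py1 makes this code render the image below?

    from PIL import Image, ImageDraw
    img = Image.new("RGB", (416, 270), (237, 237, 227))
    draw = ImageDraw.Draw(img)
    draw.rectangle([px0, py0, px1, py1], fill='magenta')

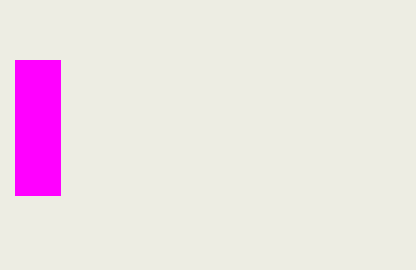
px0 = 15; py0 = 60; px1 = 60; py1 = 195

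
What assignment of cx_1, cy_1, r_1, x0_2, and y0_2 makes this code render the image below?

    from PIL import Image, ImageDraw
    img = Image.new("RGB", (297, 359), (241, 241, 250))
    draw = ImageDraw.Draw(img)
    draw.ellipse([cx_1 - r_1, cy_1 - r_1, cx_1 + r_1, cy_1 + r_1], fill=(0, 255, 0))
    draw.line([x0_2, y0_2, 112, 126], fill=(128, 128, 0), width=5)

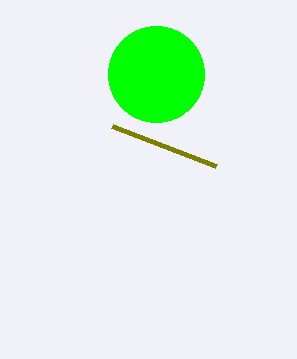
cx_1 = 156
cy_1 = 74
r_1 = 48
x0_2 = 216
y0_2 = 166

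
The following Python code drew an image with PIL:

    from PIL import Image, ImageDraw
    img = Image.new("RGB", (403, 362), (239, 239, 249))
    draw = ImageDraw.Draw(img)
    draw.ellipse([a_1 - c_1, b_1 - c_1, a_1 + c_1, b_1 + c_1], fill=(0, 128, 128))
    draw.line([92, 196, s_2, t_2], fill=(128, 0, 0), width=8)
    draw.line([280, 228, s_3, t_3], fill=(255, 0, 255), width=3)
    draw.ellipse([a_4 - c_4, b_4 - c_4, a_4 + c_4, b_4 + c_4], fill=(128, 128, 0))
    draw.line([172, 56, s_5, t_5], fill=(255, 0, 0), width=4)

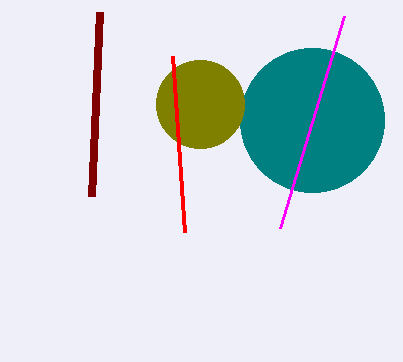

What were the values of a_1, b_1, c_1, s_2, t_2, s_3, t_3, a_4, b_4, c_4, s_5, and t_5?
a_1 = 312; b_1 = 120; c_1 = 72; s_2 = 100; t_2 = 12; s_3 = 344; t_3 = 16; a_4 = 200; b_4 = 104; c_4 = 44; s_5 = 184; t_5 = 232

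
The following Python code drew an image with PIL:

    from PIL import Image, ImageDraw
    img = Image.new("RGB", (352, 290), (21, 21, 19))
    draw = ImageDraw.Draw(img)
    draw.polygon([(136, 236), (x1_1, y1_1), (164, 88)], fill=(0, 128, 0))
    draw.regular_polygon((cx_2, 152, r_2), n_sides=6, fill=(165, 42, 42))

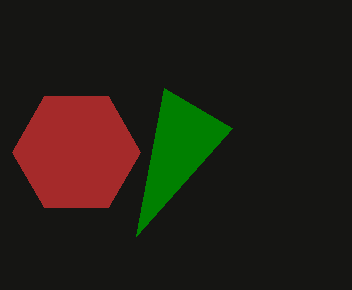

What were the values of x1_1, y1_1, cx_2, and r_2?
x1_1 = 232; y1_1 = 128; cx_2 = 76; r_2 = 64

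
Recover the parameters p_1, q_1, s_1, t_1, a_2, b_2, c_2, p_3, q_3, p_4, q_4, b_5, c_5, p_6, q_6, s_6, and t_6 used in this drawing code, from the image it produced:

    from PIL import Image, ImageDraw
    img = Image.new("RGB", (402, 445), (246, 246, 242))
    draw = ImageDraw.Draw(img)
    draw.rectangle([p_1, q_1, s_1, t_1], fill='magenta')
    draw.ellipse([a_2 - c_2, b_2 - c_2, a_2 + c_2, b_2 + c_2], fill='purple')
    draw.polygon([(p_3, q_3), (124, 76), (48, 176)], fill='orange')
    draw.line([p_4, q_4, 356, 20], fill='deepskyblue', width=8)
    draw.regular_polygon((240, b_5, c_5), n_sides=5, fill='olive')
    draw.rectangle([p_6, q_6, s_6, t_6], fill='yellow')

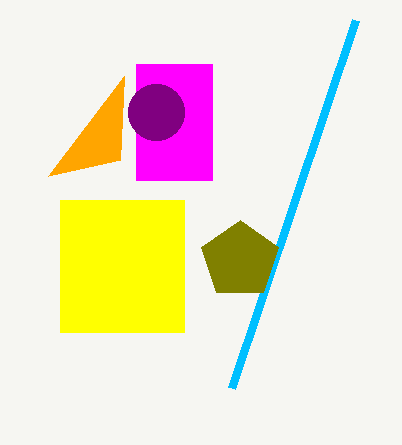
p_1 = 136; q_1 = 64; s_1 = 212; t_1 = 180; a_2 = 156; b_2 = 112; c_2 = 28; p_3 = 120; q_3 = 160; p_4 = 232; q_4 = 388; b_5 = 260; c_5 = 40; p_6 = 60; q_6 = 200; s_6 = 184; t_6 = 332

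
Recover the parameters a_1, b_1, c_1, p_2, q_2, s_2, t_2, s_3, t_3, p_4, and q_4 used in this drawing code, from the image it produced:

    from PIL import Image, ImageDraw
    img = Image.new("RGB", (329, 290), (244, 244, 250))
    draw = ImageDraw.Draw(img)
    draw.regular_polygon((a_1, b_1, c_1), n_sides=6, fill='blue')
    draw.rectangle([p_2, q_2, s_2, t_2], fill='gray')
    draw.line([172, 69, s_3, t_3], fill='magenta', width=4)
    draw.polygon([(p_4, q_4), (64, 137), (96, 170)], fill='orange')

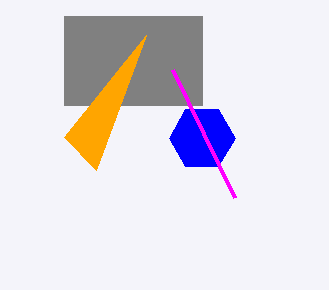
a_1 = 202, b_1 = 138, c_1 = 33, p_2 = 64, q_2 = 16, s_2 = 202, t_2 = 105, s_3 = 234, t_3 = 197, p_4 = 146, q_4 = 35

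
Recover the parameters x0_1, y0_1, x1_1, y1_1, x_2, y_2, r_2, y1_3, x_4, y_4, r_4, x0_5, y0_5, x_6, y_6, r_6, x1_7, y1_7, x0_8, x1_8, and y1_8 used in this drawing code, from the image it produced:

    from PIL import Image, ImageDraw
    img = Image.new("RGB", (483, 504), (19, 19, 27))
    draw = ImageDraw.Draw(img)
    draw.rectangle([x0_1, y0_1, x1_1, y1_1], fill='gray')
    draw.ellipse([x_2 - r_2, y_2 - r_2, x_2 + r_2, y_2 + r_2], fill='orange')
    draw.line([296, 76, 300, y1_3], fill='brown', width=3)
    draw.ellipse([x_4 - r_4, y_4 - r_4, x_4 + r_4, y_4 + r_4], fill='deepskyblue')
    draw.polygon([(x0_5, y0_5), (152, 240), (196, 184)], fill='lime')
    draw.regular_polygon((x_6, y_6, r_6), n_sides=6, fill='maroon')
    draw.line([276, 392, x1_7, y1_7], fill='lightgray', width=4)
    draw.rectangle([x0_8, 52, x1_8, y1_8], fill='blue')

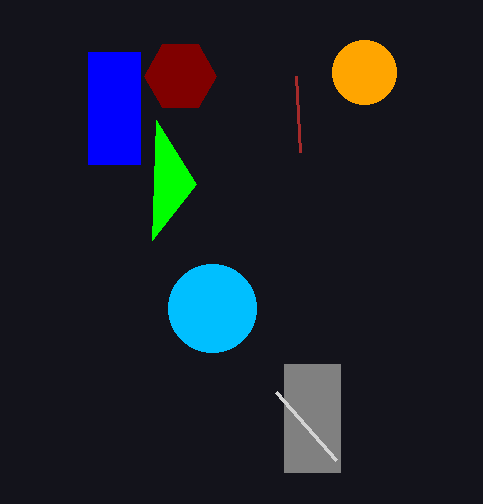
x0_1 = 284; y0_1 = 364; x1_1 = 340; y1_1 = 472; x_2 = 364; y_2 = 72; r_2 = 32; y1_3 = 152; x_4 = 212; y_4 = 308; r_4 = 44; x0_5 = 156; y0_5 = 120; x_6 = 180; y_6 = 76; r_6 = 36; x1_7 = 336; y1_7 = 460; x0_8 = 88; x1_8 = 140; y1_8 = 164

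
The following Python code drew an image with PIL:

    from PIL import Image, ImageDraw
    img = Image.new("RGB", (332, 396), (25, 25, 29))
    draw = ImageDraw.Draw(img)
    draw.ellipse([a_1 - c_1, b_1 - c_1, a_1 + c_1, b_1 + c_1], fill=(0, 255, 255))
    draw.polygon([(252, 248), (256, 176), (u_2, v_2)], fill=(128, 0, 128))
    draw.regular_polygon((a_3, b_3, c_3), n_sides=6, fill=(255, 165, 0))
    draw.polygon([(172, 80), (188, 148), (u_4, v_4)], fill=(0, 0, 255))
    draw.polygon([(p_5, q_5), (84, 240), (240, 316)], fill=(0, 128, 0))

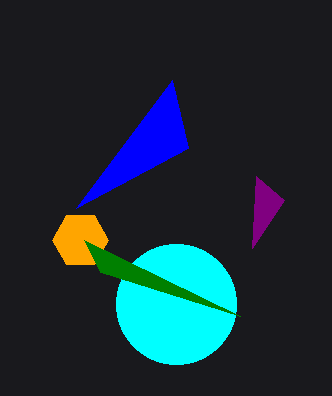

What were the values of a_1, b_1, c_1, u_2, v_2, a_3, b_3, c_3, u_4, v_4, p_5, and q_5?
a_1 = 176; b_1 = 304; c_1 = 60; u_2 = 284; v_2 = 200; a_3 = 80; b_3 = 240; c_3 = 28; u_4 = 76; v_4 = 208; p_5 = 100; q_5 = 272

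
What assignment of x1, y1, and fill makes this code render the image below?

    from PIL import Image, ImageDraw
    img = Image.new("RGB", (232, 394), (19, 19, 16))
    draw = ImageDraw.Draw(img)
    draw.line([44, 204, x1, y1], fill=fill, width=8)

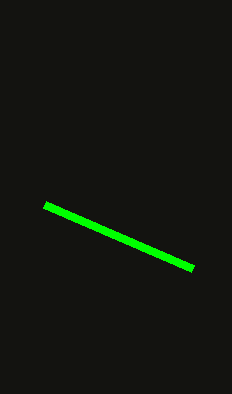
x1 = 192, y1 = 268, fill = 'lime'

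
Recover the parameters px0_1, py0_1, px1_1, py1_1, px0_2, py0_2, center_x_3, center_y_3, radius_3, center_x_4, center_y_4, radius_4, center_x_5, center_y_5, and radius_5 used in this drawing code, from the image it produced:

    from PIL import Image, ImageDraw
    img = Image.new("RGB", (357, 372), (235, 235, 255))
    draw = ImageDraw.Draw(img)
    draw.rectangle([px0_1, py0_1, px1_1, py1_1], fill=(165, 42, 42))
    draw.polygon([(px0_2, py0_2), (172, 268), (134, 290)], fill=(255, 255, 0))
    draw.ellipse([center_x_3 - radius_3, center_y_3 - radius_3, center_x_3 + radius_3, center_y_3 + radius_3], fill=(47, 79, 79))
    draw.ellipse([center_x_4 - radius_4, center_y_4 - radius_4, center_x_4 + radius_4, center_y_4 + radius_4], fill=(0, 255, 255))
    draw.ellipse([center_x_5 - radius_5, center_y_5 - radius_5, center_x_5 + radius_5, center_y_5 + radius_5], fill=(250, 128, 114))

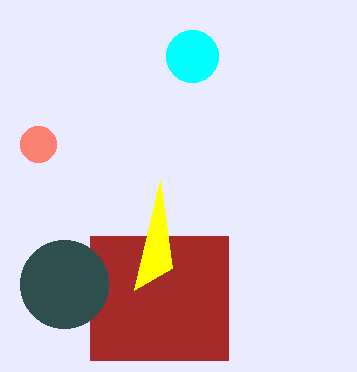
px0_1 = 90; py0_1 = 236; px1_1 = 228; py1_1 = 360; px0_2 = 160; py0_2 = 180; center_x_3 = 64; center_y_3 = 284; radius_3 = 44; center_x_4 = 192; center_y_4 = 56; radius_4 = 26; center_x_5 = 38; center_y_5 = 144; radius_5 = 18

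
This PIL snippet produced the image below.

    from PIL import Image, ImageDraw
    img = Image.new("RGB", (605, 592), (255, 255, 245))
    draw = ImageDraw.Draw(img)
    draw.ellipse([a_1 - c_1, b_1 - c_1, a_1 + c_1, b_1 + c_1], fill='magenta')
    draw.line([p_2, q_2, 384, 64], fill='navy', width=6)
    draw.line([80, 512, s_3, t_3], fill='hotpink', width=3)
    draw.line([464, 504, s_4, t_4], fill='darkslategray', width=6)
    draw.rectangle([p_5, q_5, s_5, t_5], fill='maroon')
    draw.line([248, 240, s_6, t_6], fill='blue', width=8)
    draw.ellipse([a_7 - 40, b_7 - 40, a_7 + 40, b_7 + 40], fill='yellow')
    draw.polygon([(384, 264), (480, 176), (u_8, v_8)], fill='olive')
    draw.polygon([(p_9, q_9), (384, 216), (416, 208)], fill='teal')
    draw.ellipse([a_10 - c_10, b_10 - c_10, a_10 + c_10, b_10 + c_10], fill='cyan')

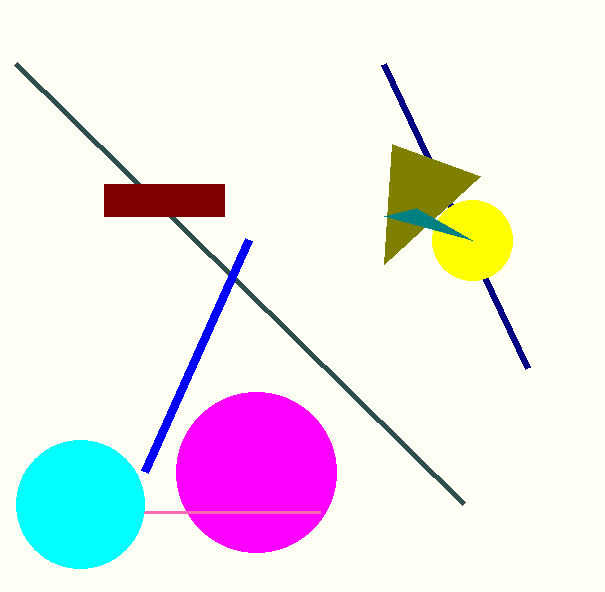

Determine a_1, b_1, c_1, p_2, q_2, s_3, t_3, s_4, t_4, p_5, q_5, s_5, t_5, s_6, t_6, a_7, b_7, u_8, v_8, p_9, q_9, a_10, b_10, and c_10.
a_1 = 256, b_1 = 472, c_1 = 80, p_2 = 528, q_2 = 368, s_3 = 320, t_3 = 512, s_4 = 16, t_4 = 64, p_5 = 104, q_5 = 184, s_5 = 224, t_5 = 216, s_6 = 144, t_6 = 472, a_7 = 472, b_7 = 240, u_8 = 392, v_8 = 144, p_9 = 472, q_9 = 240, a_10 = 80, b_10 = 504, c_10 = 64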